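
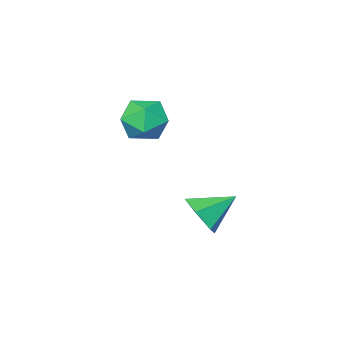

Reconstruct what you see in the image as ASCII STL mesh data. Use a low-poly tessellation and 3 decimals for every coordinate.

solid 
facet normal 0.812 -0.289 -0.507
outer loop
vertex 2.025 -2.049 -1.598
vertex 1.775 -1.719 -2.187
vertex 2.192 -1.36 -1.723
endloop
endfacet
facet normal 0.091 0.156 0.983
outer loop
vertex 2.025 -2.049 -1.598
vertex 2.192 -1.36 -1.723
vertex 0.825 -1.381 -1.593
endloop
endfacet
facet normal 0.812 -0.289 -0.507
outer loop
vertex 2.192 -1.36 -1.723
vertex 1.775 -1.719 -2.187
vertex 1.942 -1.03 -2.312
endloop
endfacet
facet normal 0.032 0.878 0.478
outer loop
vertex 2.192 -1.36 -1.723
vertex 1.942 -1.03 -2.312
vertex 0.825 -1.381 -1.593
endloop
endfacet
facet normal 0.812 -0.289 -0.507
outer loop
vertex 1.942 -1.03 -2.312
vertex 1.775 -1.719 -2.187
vertex 1.525 -1.389 -2.776
endloop
endfacet
facet normal -0.441 0.857 -0.267
outer loop
vertex 1.942 -1.03 -2.312
vertex 1.525 -1.389 -2.776
vertex 0.825 -1.381 -1.593
endloop
endfacet
facet normal 0.812 -0.289 -0.507
outer loop
vertex 1.525 -1.389 -2.776
vertex 1.775 -1.719 -2.187
vertex 1.358 -2.078 -2.65
endloop
endfacet
facet normal -0.855 0.115 -0.506
outer loop
vertex 1.525 -1.389 -2.776
vertex 1.358 -2.078 -2.65
vertex 0.825 -1.381 -1.593
endloop
endfacet
facet normal 0.812 -0.289 -0.507
outer loop
vertex 1.358 -2.078 -2.65
vertex 1.775 -1.719 -2.187
vertex 1.608 -2.408 -2.061
endloop
endfacet
facet normal -0.796 -0.606 -0.002
outer loop
vertex 1.358 -2.078 -2.65
vertex 1.608 -2.408 -2.061
vertex 0.825 -1.381 -1.593
endloop
endfacet
facet normal 0.812 -0.289 -0.507
outer loop
vertex 1.608 -2.408 -2.061
vertex 1.775 -1.719 -2.187
vertex 2.025 -2.049 -1.598
endloop
endfacet
facet normal -0.323 -0.585 0.744
outer loop
vertex 1.608 -2.408 -2.061
vertex 2.025 -2.049 -1.598
vertex 0.825 -1.381 -1.593
endloop
endfacet
facet normal -0.921 -0.276 0.273
outer loop
vertex 1.776 -3.137 0.869
vertex 2.06 -3.803 1.153
vertex 2.008 -3.177 1.611
endloop
endfacet
facet normal -0.853 0.434 0.290
outer loop
vertex 1.776 -3.137 0.869
vertex 2.008 -3.177 1.611
vertex 2.181 -2.551 1.182
endloop
endfacet
facet normal -0.665 0.653 -0.362
outer loop
vertex 1.776 -3.137 0.869
vertex 2.181 -2.551 1.182
vertex 2.34 -2.79 0.459
endloop
endfacet
facet normal -0.617 0.078 -0.783
outer loop
vertex 1.776 -3.137 0.869
vertex 2.34 -2.79 0.459
vertex 2.265 -3.565 0.441
endloop
endfacet
facet normal -0.776 -0.497 -0.389
outer loop
vertex 1.776 -3.137 0.869
vertex 2.265 -3.565 0.441
vertex 2.06 -3.803 1.153
endloop
endfacet
facet normal -0.321 0.594 0.738
outer loop
vertex 2.181 -2.551 1.182
vertex 2.008 -3.177 1.611
vertex 2.715 -2.855 1.659
endloop
endfacet
facet normal -0.432 -0.556 0.710
outer loop
vertex 2.008 -3.177 1.611
vertex 2.06 -3.803 1.153
vertex 2.64 -3.63 1.641
endloop
endfacet
facet normal -0.196 -0.912 -0.361
outer loop
vertex 2.06 -3.803 1.153
vertex 2.265 -3.565 0.441
vertex 2.799 -3.869 0.918
endloop
endfacet
facet normal 0.060 0.017 -0.998
outer loop
vertex 2.265 -3.565 0.441
vertex 2.34 -2.79 0.459
vertex 2.972 -3.243 0.489
endloop
endfacet
facet normal -0.016 0.948 -0.317
outer loop
vertex 2.34 -2.79 0.459
vertex 2.181 -2.551 1.182
vertex 2.92 -2.617 0.947
endloop
endfacet
facet normal 0.617 -0.078 0.783
outer loop
vertex 3.204 -3.283 1.231
vertex 2.715 -2.855 1.659
vertex 2.64 -3.63 1.641
endloop
endfacet
facet normal 0.665 -0.653 0.362
outer loop
vertex 3.204 -3.283 1.231
vertex 2.64 -3.63 1.641
vertex 2.799 -3.869 0.918
endloop
endfacet
facet normal 0.853 -0.434 -0.290
outer loop
vertex 3.204 -3.283 1.231
vertex 2.799 -3.869 0.918
vertex 2.972 -3.243 0.489
endloop
endfacet
facet normal 0.921 0.276 -0.273
outer loop
vertex 3.204 -3.283 1.231
vertex 2.972 -3.243 0.489
vertex 2.92 -2.617 0.947
endloop
endfacet
facet normal 0.776 0.497 0.389
outer loop
vertex 3.204 -3.283 1.231
vertex 2.92 -2.617 0.947
vertex 2.715 -2.855 1.659
endloop
endfacet
facet normal -0.060 -0.017 0.998
outer loop
vertex 2.64 -3.63 1.641
vertex 2.715 -2.855 1.659
vertex 2.008 -3.177 1.611
endloop
endfacet
facet normal 0.016 -0.948 0.317
outer loop
vertex 2.799 -3.869 0.918
vertex 2.64 -3.63 1.641
vertex 2.06 -3.803 1.153
endloop
endfacet
facet normal 0.321 -0.594 -0.738
outer loop
vertex 2.972 -3.243 0.489
vertex 2.799 -3.869 0.918
vertex 2.265 -3.565 0.441
endloop
endfacet
facet normal 0.432 0.556 -0.710
outer loop
vertex 2.92 -2.617 0.947
vertex 2.972 -3.243 0.489
vertex 2.34 -2.79 0.459
endloop
endfacet
facet normal 0.196 0.912 0.361
outer loop
vertex 2.715 -2.855 1.659
vertex 2.92 -2.617 0.947
vertex 2.181 -2.551 1.182
endloop
endfacet

endsolid


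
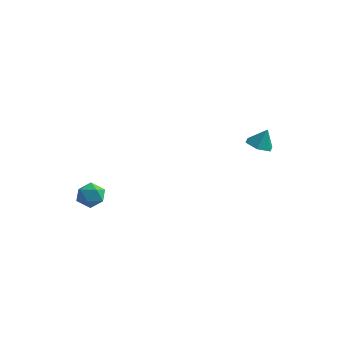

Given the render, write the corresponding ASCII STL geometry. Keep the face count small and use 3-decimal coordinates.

solid 
facet normal 0.340 0.921 -0.189
outer loop
vertex -1.874 -2.942 -0.651
vertex -2.414 -2.642 -0.161
vertex -1.704 -2.848 0.113
endloop
endfacet
facet normal 0.864 0.439 -0.246
outer loop
vertex -1.874 -2.942 -0.651
vertex -1.704 -2.848 0.113
vertex -1.478 -3.503 -0.263
endloop
endfacet
facet normal 0.671 -0.039 -0.741
outer loop
vertex -1.874 -2.942 -0.651
vertex -1.478 -3.503 -0.263
vertex -2.049 -3.702 -0.77
endloop
endfacet
facet normal 0.029 0.148 -0.989
outer loop
vertex -1.874 -2.942 -0.651
vertex -2.049 -3.702 -0.77
vertex -2.627 -3.17 -0.707
endloop
endfacet
facet normal -0.176 0.741 -0.648
outer loop
vertex -1.874 -2.942 -0.651
vertex -2.627 -3.17 -0.707
vertex -2.414 -2.642 -0.161
endloop
endfacet
facet normal 0.920 0.100 0.378
outer loop
vertex -1.478 -3.503 -0.263
vertex -1.704 -2.848 0.113
vertex -1.773 -3.55 0.467
endloop
endfacet
facet normal 0.073 0.879 0.472
outer loop
vertex -1.704 -2.848 0.113
vertex -2.414 -2.642 -0.161
vertex -2.351 -3.018 0.53
endloop
endfacet
facet normal -0.763 0.587 -0.270
outer loop
vertex -2.414 -2.642 -0.161
vertex -2.627 -3.17 -0.707
vertex -2.922 -3.217 0.023
endloop
endfacet
facet normal -0.432 -0.372 -0.822
outer loop
vertex -2.627 -3.17 -0.707
vertex -2.049 -3.702 -0.77
vertex -2.696 -3.872 -0.353
endloop
endfacet
facet normal 0.608 -0.672 -0.421
outer loop
vertex -2.049 -3.702 -0.77
vertex -1.478 -3.503 -0.263
vertex -1.986 -4.078 -0.079
endloop
endfacet
facet normal -0.029 -0.148 0.989
outer loop
vertex -2.526 -3.778 0.411
vertex -1.773 -3.55 0.467
vertex -2.351 -3.018 0.53
endloop
endfacet
facet normal -0.671 0.039 0.741
outer loop
vertex -2.526 -3.778 0.411
vertex -2.351 -3.018 0.53
vertex -2.922 -3.217 0.023
endloop
endfacet
facet normal -0.864 -0.439 0.246
outer loop
vertex -2.526 -3.778 0.411
vertex -2.922 -3.217 0.023
vertex -2.696 -3.872 -0.353
endloop
endfacet
facet normal -0.340 -0.921 0.189
outer loop
vertex -2.526 -3.778 0.411
vertex -2.696 -3.872 -0.353
vertex -1.986 -4.078 -0.079
endloop
endfacet
facet normal 0.176 -0.741 0.648
outer loop
vertex -2.526 -3.778 0.411
vertex -1.986 -4.078 -0.079
vertex -1.773 -3.55 0.467
endloop
endfacet
facet normal 0.432 0.372 0.822
outer loop
vertex -2.351 -3.018 0.53
vertex -1.773 -3.55 0.467
vertex -1.704 -2.848 0.113
endloop
endfacet
facet normal -0.608 0.672 0.421
outer loop
vertex -2.922 -3.217 0.023
vertex -2.351 -3.018 0.53
vertex -2.414 -2.642 -0.161
endloop
endfacet
facet normal -0.920 -0.100 -0.378
outer loop
vertex -2.696 -3.872 -0.353
vertex -2.922 -3.217 0.023
vertex -2.627 -3.17 -0.707
endloop
endfacet
facet normal -0.073 -0.879 -0.472
outer loop
vertex -1.986 -4.078 -0.079
vertex -2.696 -3.872 -0.353
vertex -2.049 -3.702 -0.77
endloop
endfacet
facet normal 0.763 -0.587 0.270
outer loop
vertex -1.773 -3.55 0.467
vertex -1.986 -4.078 -0.079
vertex -1.478 -3.503 -0.263
endloop
endfacet
facet normal -0.306 -0.240 -0.922
outer loop
vertex 4.343 3.029 1.143
vertex 3.642 3.269 1.313
vertex 4.149 3.753 1.019
endloop
endfacet
facet normal 0.944 0.282 0.171
outer loop
vertex 4.343 3.029 1.143
vertex 4.149 3.753 1.019
vertex 3.978 3.531 2.327
endloop
endfacet
facet normal -0.306 -0.239 -0.921
outer loop
vertex 4.149 3.753 1.019
vertex 3.642 3.269 1.313
vertex 3.448 3.993 1.19
endloop
endfacet
facet normal 0.361 0.911 0.202
outer loop
vertex 4.149 3.753 1.019
vertex 3.448 3.993 1.19
vertex 3.978 3.531 2.327
endloop
endfacet
facet normal -0.305 -0.238 -0.922
outer loop
vertex 3.448 3.993 1.19
vertex 3.642 3.269 1.313
vertex 2.941 3.509 1.483
endloop
endfacet
facet normal -0.426 0.751 0.504
outer loop
vertex 3.448 3.993 1.19
vertex 2.941 3.509 1.483
vertex 3.978 3.531 2.327
endloop
endfacet
facet normal -0.305 -0.239 -0.922
outer loop
vertex 2.941 3.509 1.483
vertex 3.642 3.269 1.313
vertex 3.135 2.784 1.607
endloop
endfacet
facet normal -0.630 -0.036 0.775
outer loop
vertex 2.941 3.509 1.483
vertex 3.135 2.784 1.607
vertex 3.978 3.531 2.327
endloop
endfacet
facet normal -0.306 -0.238 -0.922
outer loop
vertex 3.135 2.784 1.607
vertex 3.642 3.269 1.313
vertex 3.836 2.544 1.436
endloop
endfacet
facet normal -0.046 -0.666 0.745
outer loop
vertex 3.135 2.784 1.607
vertex 3.836 2.544 1.436
vertex 3.978 3.531 2.327
endloop
endfacet
facet normal -0.305 -0.238 -0.922
outer loop
vertex 3.836 2.544 1.436
vertex 3.642 3.269 1.313
vertex 4.343 3.029 1.143
endloop
endfacet
facet normal 0.740 -0.506 0.443
outer loop
vertex 3.836 2.544 1.436
vertex 4.343 3.029 1.143
vertex 3.978 3.531 2.327
endloop
endfacet

endsolid


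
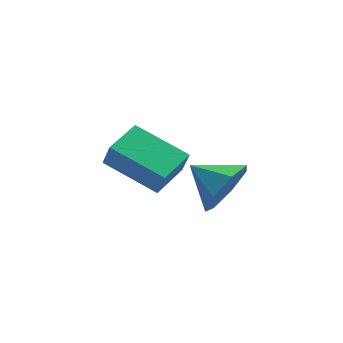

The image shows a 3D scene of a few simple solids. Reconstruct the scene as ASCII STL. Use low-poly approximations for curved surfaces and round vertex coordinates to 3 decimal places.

solid 
facet normal -0.487 0.816 0.311
outer loop
vertex -1.585 -0.3 1.625
vertex -0.444 0.362 1.673
vertex -1.687 -0.068 0.856
endloop
endfacet
facet normal -0.864 -0.502 -0.037
outer loop
vertex -0.796 -1.562 0.287
vertex -1.585 -0.3 1.625
vertex -1.687 -0.068 0.856
endloop
endfacet
facet normal -0.487 0.816 0.311
outer loop
vertex -1.687 -0.068 0.856
vertex -0.444 0.362 1.673
vertex -0.546 0.594 0.904
endloop
endfacet
facet normal -0.126 0.286 -0.950
outer loop
vertex -0.546 0.594 0.904
vertex -0.796 -1.562 0.287
vertex -1.687 -0.068 0.856
endloop
endfacet
facet normal 0.126 -0.286 0.950
outer loop
vertex -1.585 -0.3 1.625
vertex 0.447 -1.132 1.104
vertex -0.444 0.362 1.673
endloop
endfacet
facet normal -0.864 -0.502 -0.037
outer loop
vertex -0.694 -1.794 1.056
vertex -1.585 -0.3 1.625
vertex -0.796 -1.562 0.287
endloop
endfacet
facet normal 0.126 -0.286 0.950
outer loop
vertex -0.694 -1.794 1.056
vertex 0.447 -1.132 1.104
vertex -1.585 -0.3 1.625
endloop
endfacet
facet normal 0.864 0.502 0.037
outer loop
vertex -0.444 0.362 1.673
vertex 0.447 -1.132 1.104
vertex -0.546 0.594 0.904
endloop
endfacet
facet normal -0.126 0.286 -0.950
outer loop
vertex 0.345 -0.9 0.335
vertex -0.796 -1.562 0.287
vertex -0.546 0.594 0.904
endloop
endfacet
facet normal 0.864 0.502 0.037
outer loop
vertex -0.546 0.594 0.904
vertex 0.447 -1.132 1.104
vertex 0.345 -0.9 0.335
endloop
endfacet
facet normal 0.487 -0.816 -0.311
outer loop
vertex 0.345 -0.9 0.335
vertex -0.694 -1.794 1.056
vertex -0.796 -1.562 0.287
endloop
endfacet
facet normal 0.487 -0.816 -0.311
outer loop
vertex 0.447 -1.132 1.104
vertex -0.694 -1.794 1.056
vertex 0.345 -0.9 0.335
endloop
endfacet
facet normal 0.440 -0.826 -0.353
outer loop
vertex 0.886 -3.414 2.141
vertex 0.295 -3.416 1.41
vertex 1.135 -3.0 1.483
endloop
endfacet
facet normal 0.452 0.668 0.591
outer loop
vertex 0.886 -3.414 2.141
vertex 1.135 -3.0 1.483
vertex -0.255 -2.384 1.85
endloop
endfacet
facet normal 0.440 -0.826 -0.353
outer loop
vertex 1.135 -3.0 1.483
vertex 0.295 -3.416 1.41
vertex 0.751 -2.9 0.77
endloop
endfacet
facet normal 0.386 0.919 -0.079
outer loop
vertex 1.135 -3.0 1.483
vertex 0.751 -2.9 0.77
vertex -0.255 -2.384 1.85
endloop
endfacet
facet normal 0.439 -0.826 -0.353
outer loop
vertex 0.751 -2.9 0.77
vertex 0.295 -3.416 1.41
vertex 0.024 -3.188 0.539
endloop
endfacet
facet normal -0.156 0.827 -0.540
outer loop
vertex 0.751 -2.9 0.77
vertex 0.024 -3.188 0.539
vertex -0.255 -2.384 1.85
endloop
endfacet
facet normal 0.440 -0.826 -0.353
outer loop
vertex 0.024 -3.188 0.539
vertex 0.295 -3.416 1.41
vertex -0.499 -3.648 0.963
endloop
endfacet
facet normal -0.767 0.461 -0.446
outer loop
vertex 0.024 -3.188 0.539
vertex -0.499 -3.648 0.963
vertex -0.255 -2.384 1.85
endloop
endfacet
facet normal 0.440 -0.826 -0.352
outer loop
vertex -0.499 -3.648 0.963
vertex 0.295 -3.416 1.41
vertex -0.425 -3.933 1.724
endloop
endfacet
facet normal -0.986 0.097 0.132
outer loop
vertex -0.499 -3.648 0.963
vertex -0.425 -3.933 1.724
vertex -0.255 -2.384 1.85
endloop
endfacet
facet normal 0.439 -0.826 -0.353
outer loop
vertex -0.425 -3.933 1.724
vertex 0.295 -3.416 1.41
vertex 0.192 -3.829 2.248
endloop
endfacet
facet normal -0.648 0.009 0.761
outer loop
vertex -0.425 -3.933 1.724
vertex 0.192 -3.829 2.248
vertex -0.255 -2.384 1.85
endloop
endfacet
facet normal 0.439 -0.826 -0.353
outer loop
vertex 0.192 -3.829 2.248
vertex 0.295 -3.416 1.41
vertex 0.886 -3.414 2.141
endloop
endfacet
facet normal -0.009 0.263 0.965
outer loop
vertex 0.192 -3.829 2.248
vertex 0.886 -3.414 2.141
vertex -0.255 -2.384 1.85
endloop
endfacet

endsolid


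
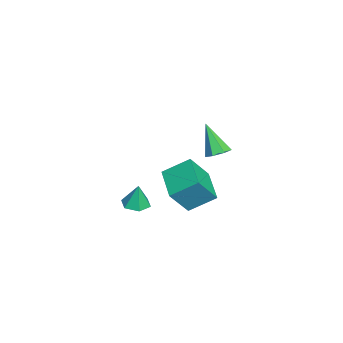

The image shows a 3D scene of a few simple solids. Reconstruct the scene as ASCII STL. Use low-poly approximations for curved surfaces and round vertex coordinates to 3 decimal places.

solid 
facet normal -0.930 -0.259 0.261
outer loop
vertex 3.01 -2.084 1.69
vertex 2.88 -0.738 2.563
vertex 2.386 -1.243 0.3
endloop
endfacet
facet normal 0.081 -0.836 -0.542
outer loop
vertex 4.18 -0.742 -0.203
vertex 3.01 -2.084 1.69
vertex 2.386 -1.243 0.3
endloop
endfacet
facet normal -0.930 -0.260 0.261
outer loop
vertex 2.386 -1.243 0.3
vertex 2.88 -0.738 2.563
vertex 2.255 0.103 1.174
endloop
endfacet
facet normal -0.359 0.483 -0.798
outer loop
vertex 2.255 0.103 1.174
vertex 4.18 -0.742 -0.203
vertex 2.386 -1.243 0.3
endloop
endfacet
facet normal 0.359 -0.483 0.799
outer loop
vertex 3.01 -2.084 1.69
vertex 4.674 -0.237 2.06
vertex 2.88 -0.738 2.563
endloop
endfacet
facet normal 0.081 -0.836 -0.543
outer loop
vertex 4.805 -1.583 1.186
vertex 3.01 -2.084 1.69
vertex 4.18 -0.742 -0.203
endloop
endfacet
facet normal 0.359 -0.483 0.798
outer loop
vertex 4.805 -1.583 1.186
vertex 4.674 -0.237 2.06
vertex 3.01 -2.084 1.69
endloop
endfacet
facet normal -0.081 0.836 0.543
outer loop
vertex 2.88 -0.738 2.563
vertex 4.674 -0.237 2.06
vertex 2.255 0.103 1.174
endloop
endfacet
facet normal -0.359 0.483 -0.798
outer loop
vertex 4.05 0.604 0.67
vertex 4.18 -0.742 -0.203
vertex 2.255 0.103 1.174
endloop
endfacet
facet normal -0.081 0.836 0.542
outer loop
vertex 2.255 0.103 1.174
vertex 4.674 -0.237 2.06
vertex 4.05 0.604 0.67
endloop
endfacet
facet normal 0.930 0.259 -0.261
outer loop
vertex 4.05 0.604 0.67
vertex 4.805 -1.583 1.186
vertex 4.18 -0.742 -0.203
endloop
endfacet
facet normal 0.930 0.260 -0.260
outer loop
vertex 4.674 -0.237 2.06
vertex 4.805 -1.583 1.186
vertex 4.05 0.604 0.67
endloop
endfacet
facet normal 0.369 0.351 -0.861
outer loop
vertex -1.964 0.092 -0.147
vertex -2.614 0.347 -0.322
vertex -2.086 0.677 0.039
endloop
endfacet
facet normal 0.748 -0.054 0.661
outer loop
vertex -1.964 0.092 -0.147
vertex -2.086 0.677 0.039
vertex -3.346 -0.347 1.382
endloop
endfacet
facet normal 0.369 0.351 -0.861
outer loop
vertex -2.086 0.677 0.039
vertex -2.614 0.347 -0.322
vertex -2.606 1.012 -0.047
endloop
endfacet
facet normal 0.278 0.620 0.734
outer loop
vertex -2.086 0.677 0.039
vertex -2.606 1.012 -0.047
vertex -3.346 -0.347 1.382
endloop
endfacet
facet normal 0.369 0.351 -0.860
outer loop
vertex -2.606 1.012 -0.047
vertex -2.614 0.347 -0.322
vertex -3.132 0.847 -0.34
endloop
endfacet
facet normal -0.487 0.745 0.456
outer loop
vertex -2.606 1.012 -0.047
vertex -3.132 0.847 -0.34
vertex -3.346 -0.347 1.382
endloop
endfacet
facet normal 0.369 0.351 -0.861
outer loop
vertex -3.132 0.847 -0.34
vertex -2.614 0.347 -0.322
vertex -3.269 0.305 -0.62
endloop
endfacet
facet normal -0.973 0.227 0.037
outer loop
vertex -3.132 0.847 -0.34
vertex -3.269 0.305 -0.62
vertex -3.346 -0.347 1.382
endloop
endfacet
facet normal 0.369 0.350 -0.861
outer loop
vertex -3.269 0.305 -0.62
vertex -2.614 0.347 -0.322
vertex -2.913 -0.205 -0.675
endloop
endfacet
facet normal -0.812 -0.545 -0.209
outer loop
vertex -3.269 0.305 -0.62
vertex -2.913 -0.205 -0.675
vertex -3.346 -0.347 1.382
endloop
endfacet
facet normal 0.370 0.350 -0.861
outer loop
vertex -2.913 -0.205 -0.675
vertex -2.614 0.347 -0.322
vertex -2.332 -0.3 -0.464
endloop
endfacet
facet normal -0.127 -0.987 -0.095
outer loop
vertex -2.913 -0.205 -0.675
vertex -2.332 -0.3 -0.464
vertex -3.346 -0.347 1.382
endloop
endfacet
facet normal 0.369 0.350 -0.861
outer loop
vertex -2.332 -0.3 -0.464
vertex -2.614 0.347 -0.322
vertex -1.964 0.092 -0.147
endloop
endfacet
facet normal 0.568 -0.769 0.292
outer loop
vertex -2.332 -0.3 -0.464
vertex -1.964 0.092 -0.147
vertex -3.346 -0.347 1.382
endloop
endfacet
facet normal -0.086 -0.105 -0.991
outer loop
vertex 2.646 -3.907 -1.173
vertex 2.093 -3.4 -1.179
vertex 2.805 -3.18 -1.264
endloop
endfacet
facet normal 0.912 -0.152 0.380
outer loop
vertex 2.646 -3.907 -1.173
vertex 2.805 -3.18 -1.264
vertex 2.207 -3.26 0.139
endloop
endfacet
facet normal -0.086 -0.105 -0.991
outer loop
vertex 2.805 -3.18 -1.264
vertex 2.093 -3.4 -1.179
vertex 2.252 -2.673 -1.27
endloop
endfacet
facet normal 0.640 0.702 0.313
outer loop
vertex 2.805 -3.18 -1.264
vertex 2.252 -2.673 -1.27
vertex 2.207 -3.26 0.139
endloop
endfacet
facet normal -0.086 -0.105 -0.991
outer loop
vertex 2.252 -2.673 -1.27
vertex 2.093 -3.4 -1.179
vertex 1.54 -2.893 -1.185
endloop
endfacet
facet normal -0.234 0.900 0.367
outer loop
vertex 2.252 -2.673 -1.27
vertex 1.54 -2.893 -1.185
vertex 2.207 -3.26 0.139
endloop
endfacet
facet normal -0.086 -0.105 -0.991
outer loop
vertex 1.54 -2.893 -1.185
vertex 2.093 -3.4 -1.179
vertex 1.381 -3.62 -1.094
endloop
endfacet
facet normal -0.837 0.244 0.489
outer loop
vertex 1.54 -2.893 -1.185
vertex 1.381 -3.62 -1.094
vertex 2.207 -3.26 0.139
endloop
endfacet
facet normal -0.086 -0.105 -0.991
outer loop
vertex 1.381 -3.62 -1.094
vertex 2.093 -3.4 -1.179
vertex 1.934 -4.127 -1.088
endloop
endfacet
facet normal -0.565 -0.609 0.556
outer loop
vertex 1.381 -3.62 -1.094
vertex 1.934 -4.127 -1.088
vertex 2.207 -3.26 0.139
endloop
endfacet
facet normal -0.086 -0.105 -0.991
outer loop
vertex 1.934 -4.127 -1.088
vertex 2.093 -3.4 -1.179
vertex 2.646 -3.907 -1.173
endloop
endfacet
facet normal 0.309 -0.808 0.502
outer loop
vertex 1.934 -4.127 -1.088
vertex 2.646 -3.907 -1.173
vertex 2.207 -3.26 0.139
endloop
endfacet

endsolid


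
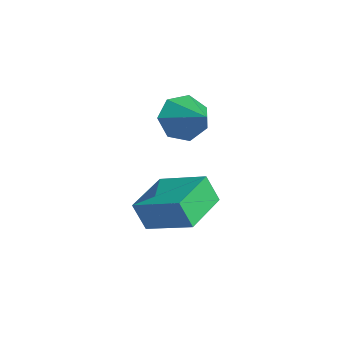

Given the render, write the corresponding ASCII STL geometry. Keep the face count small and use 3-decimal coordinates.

solid 
facet normal -0.851 -0.250 -0.462
outer loop
vertex 2.774 1.143 1.78
vertex 2.279 1.842 2.314
vertex 2.736 1.941 1.419
endloop
endfacet
facet normal 0.866 -0.171 -0.469
outer loop
vertex 2.774 1.143 1.78
vertex 2.736 1.941 1.419
vertex 3.701 2.258 3.086
endloop
endfacet
facet normal -0.851 -0.249 -0.462
outer loop
vertex 2.736 1.941 1.419
vertex 2.279 1.842 2.314
vertex 2.354 2.664 1.733
endloop
endfacet
facet normal 0.664 0.564 -0.491
outer loop
vertex 2.736 1.941 1.419
vertex 2.354 2.664 1.733
vertex 3.701 2.258 3.086
endloop
endfacet
facet normal -0.851 -0.249 -0.462
outer loop
vertex 2.354 2.664 1.733
vertex 2.279 1.842 2.314
vertex 1.916 2.769 2.484
endloop
endfacet
facet normal 0.268 0.963 0.022
outer loop
vertex 2.354 2.664 1.733
vertex 1.916 2.769 2.484
vertex 3.701 2.258 3.086
endloop
endfacet
facet normal -0.851 -0.249 -0.462
outer loop
vertex 1.916 2.769 2.484
vertex 2.279 1.842 2.314
vertex 1.751 2.175 3.108
endloop
endfacet
facet normal -0.023 0.727 0.686
outer loop
vertex 1.916 2.769 2.484
vertex 1.751 2.175 3.108
vertex 3.701 2.258 3.086
endloop
endfacet
facet normal -0.851 -0.249 -0.462
outer loop
vertex 1.751 2.175 3.108
vertex 2.279 1.842 2.314
vertex 1.984 1.331 3.134
endloop
endfacet
facet normal 0.010 0.034 0.999
outer loop
vertex 1.751 2.175 3.108
vertex 1.984 1.331 3.134
vertex 3.701 2.258 3.086
endloop
endfacet
facet normal -0.851 -0.249 -0.462
outer loop
vertex 1.984 1.331 3.134
vertex 2.279 1.842 2.314
vertex 2.439 0.871 2.543
endloop
endfacet
facet normal 0.342 -0.596 0.727
outer loop
vertex 1.984 1.331 3.134
vertex 2.439 0.871 2.543
vertex 3.701 2.258 3.086
endloop
endfacet
facet normal -0.851 -0.249 -0.462
outer loop
vertex 2.439 0.871 2.543
vertex 2.279 1.842 2.314
vertex 2.774 1.143 1.78
endloop
endfacet
facet normal 0.723 -0.687 0.073
outer loop
vertex 2.439 0.871 2.543
vertex 2.774 1.143 1.78
vertex 3.701 2.258 3.086
endloop
endfacet
facet normal -0.669 -0.645 -0.369
outer loop
vertex 2.785 -0.122 -1.464
vertex 1.348 1.234 -1.228
vertex 3.0 0.303 -2.598
endloop
endfacet
facet normal 0.722 -0.681 -0.118
outer loop
vertex 4.352 1.606 -1.852
vertex 2.785 -0.122 -1.464
vertex 3.0 0.303 -2.598
endloop
endfacet
facet normal -0.669 -0.645 -0.369
outer loop
vertex 3.0 0.303 -2.598
vertex 1.348 1.234 -1.228
vertex 1.563 1.659 -2.362
endloop
endfacet
facet normal 0.175 0.346 -0.922
outer loop
vertex 1.563 1.659 -2.362
vertex 4.352 1.606 -1.852
vertex 3.0 0.303 -2.598
endloop
endfacet
facet normal -0.175 -0.346 0.922
outer loop
vertex 2.785 -0.122 -1.464
vertex 2.7 2.537 -0.482
vertex 1.348 1.234 -1.228
endloop
endfacet
facet normal 0.722 -0.681 -0.118
outer loop
vertex 4.137 1.181 -0.718
vertex 2.785 -0.122 -1.464
vertex 4.352 1.606 -1.852
endloop
endfacet
facet normal -0.175 -0.346 0.922
outer loop
vertex 4.137 1.181 -0.718
vertex 2.7 2.537 -0.482
vertex 2.785 -0.122 -1.464
endloop
endfacet
facet normal -0.722 0.681 0.118
outer loop
vertex 1.348 1.234 -1.228
vertex 2.7 2.537 -0.482
vertex 1.563 1.659 -2.362
endloop
endfacet
facet normal 0.175 0.346 -0.922
outer loop
vertex 2.915 2.962 -1.616
vertex 4.352 1.606 -1.852
vertex 1.563 1.659 -2.362
endloop
endfacet
facet normal -0.722 0.681 0.118
outer loop
vertex 1.563 1.659 -2.362
vertex 2.7 2.537 -0.482
vertex 2.915 2.962 -1.616
endloop
endfacet
facet normal 0.669 0.645 0.369
outer loop
vertex 2.915 2.962 -1.616
vertex 4.137 1.181 -0.718
vertex 4.352 1.606 -1.852
endloop
endfacet
facet normal 0.669 0.645 0.369
outer loop
vertex 2.7 2.537 -0.482
vertex 4.137 1.181 -0.718
vertex 2.915 2.962 -1.616
endloop
endfacet

endsolid


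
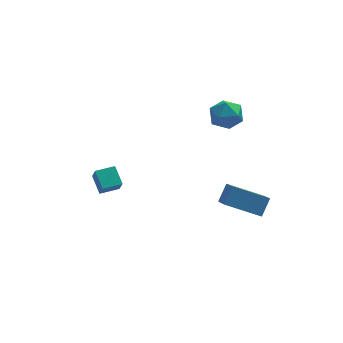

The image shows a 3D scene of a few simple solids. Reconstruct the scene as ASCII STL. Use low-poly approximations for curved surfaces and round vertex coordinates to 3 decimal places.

solid 
facet normal -0.980 -0.200 -0.021
outer loop
vertex -4.21 -0.287 2.429
vertex -4.39 0.541 2.942
vertex -4.282 0.138 1.719
endloop
endfacet
facet normal 0.181 -0.836 -0.519
outer loop
vertex -3.39 0.319 1.738
vertex -4.21 -0.287 2.429
vertex -4.282 0.138 1.719
endloop
endfacet
facet normal -0.980 -0.199 -0.021
outer loop
vertex -4.282 0.138 1.719
vertex -4.39 0.541 2.942
vertex -4.461 0.965 2.232
endloop
endfacet
facet normal -0.086 0.512 -0.855
outer loop
vertex -4.461 0.965 2.232
vertex -3.39 0.319 1.738
vertex -4.282 0.138 1.719
endloop
endfacet
facet normal 0.086 -0.511 0.855
outer loop
vertex -4.21 -0.287 2.429
vertex -3.498 0.722 2.961
vertex -4.39 0.541 2.942
endloop
endfacet
facet normal 0.182 -0.836 -0.518
outer loop
vertex -3.319 -0.105 2.448
vertex -4.21 -0.287 2.429
vertex -3.39 0.319 1.738
endloop
endfacet
facet normal 0.086 -0.512 0.855
outer loop
vertex -3.319 -0.105 2.448
vertex -3.498 0.722 2.961
vertex -4.21 -0.287 2.429
endloop
endfacet
facet normal -0.181 0.836 0.518
outer loop
vertex -4.39 0.541 2.942
vertex -3.498 0.722 2.961
vertex -4.461 0.965 2.232
endloop
endfacet
facet normal -0.086 0.511 -0.855
outer loop
vertex -3.57 1.147 2.251
vertex -3.39 0.319 1.738
vertex -4.461 0.965 2.232
endloop
endfacet
facet normal -0.182 0.836 0.519
outer loop
vertex -4.461 0.965 2.232
vertex -3.498 0.722 2.961
vertex -3.57 1.147 2.251
endloop
endfacet
facet normal 0.980 0.200 0.021
outer loop
vertex -3.57 1.147 2.251
vertex -3.319 -0.105 2.448
vertex -3.39 0.319 1.738
endloop
endfacet
facet normal 0.980 0.200 0.020
outer loop
vertex -3.498 0.722 2.961
vertex -3.319 -0.105 2.448
vertex -3.57 1.147 2.251
endloop
endfacet
facet normal 0.040 0.984 -0.174
outer loop
vertex 2.302 3.402 3.513
vertex 1.44 3.433 3.49
vertex 1.856 3.548 4.237
endloop
endfacet
facet normal 0.600 0.771 0.214
outer loop
vertex 2.302 3.402 3.513
vertex 1.856 3.548 4.237
vertex 2.535 3.017 4.248
endloop
endfacet
facet normal 0.949 0.272 -0.158
outer loop
vertex 2.302 3.402 3.513
vertex 2.535 3.017 4.248
vertex 2.539 2.573 3.509
endloop
endfacet
facet normal 0.605 0.177 -0.776
outer loop
vertex 2.302 3.402 3.513
vertex 2.539 2.573 3.509
vertex 1.862 2.83 3.04
endloop
endfacet
facet normal 0.043 0.617 -0.786
outer loop
vertex 2.302 3.402 3.513
vertex 1.862 2.83 3.04
vertex 1.44 3.433 3.49
endloop
endfacet
facet normal 0.353 0.468 0.810
outer loop
vertex 2.535 3.017 4.248
vertex 1.856 3.548 4.237
vertex 1.818 2.81 4.68
endloop
endfacet
facet normal -0.553 0.813 0.183
outer loop
vertex 1.856 3.548 4.237
vertex 1.44 3.433 3.49
vertex 1.141 3.067 4.211
endloop
endfacet
facet normal -0.549 0.218 -0.807
outer loop
vertex 1.44 3.433 3.49
vertex 1.862 2.83 3.04
vertex 1.145 2.623 3.472
endloop
endfacet
facet normal 0.361 -0.494 -0.791
outer loop
vertex 1.862 2.83 3.04
vertex 2.539 2.573 3.509
vertex 1.824 2.092 3.483
endloop
endfacet
facet normal 0.917 -0.339 0.209
outer loop
vertex 2.539 2.573 3.509
vertex 2.535 3.017 4.248
vertex 2.24 2.207 4.23
endloop
endfacet
facet normal -0.605 -0.177 0.776
outer loop
vertex 1.378 2.238 4.207
vertex 1.818 2.81 4.68
vertex 1.141 3.067 4.211
endloop
endfacet
facet normal -0.949 -0.272 0.158
outer loop
vertex 1.378 2.238 4.207
vertex 1.141 3.067 4.211
vertex 1.145 2.623 3.472
endloop
endfacet
facet normal -0.600 -0.771 -0.214
outer loop
vertex 1.378 2.238 4.207
vertex 1.145 2.623 3.472
vertex 1.824 2.092 3.483
endloop
endfacet
facet normal -0.040 -0.984 0.174
outer loop
vertex 1.378 2.238 4.207
vertex 1.824 2.092 3.483
vertex 2.24 2.207 4.23
endloop
endfacet
facet normal -0.043 -0.617 0.786
outer loop
vertex 1.378 2.238 4.207
vertex 2.24 2.207 4.23
vertex 1.818 2.81 4.68
endloop
endfacet
facet normal -0.361 0.494 0.791
outer loop
vertex 1.141 3.067 4.211
vertex 1.818 2.81 4.68
vertex 1.856 3.548 4.237
endloop
endfacet
facet normal -0.917 0.339 -0.209
outer loop
vertex 1.145 2.623 3.472
vertex 1.141 3.067 4.211
vertex 1.44 3.433 3.49
endloop
endfacet
facet normal -0.353 -0.468 -0.810
outer loop
vertex 1.824 2.092 3.483
vertex 1.145 2.623 3.472
vertex 1.862 2.83 3.04
endloop
endfacet
facet normal 0.553 -0.813 -0.183
outer loop
vertex 2.24 2.207 4.23
vertex 1.824 2.092 3.483
vertex 2.539 2.573 3.509
endloop
endfacet
facet normal 0.549 -0.218 0.807
outer loop
vertex 1.818 2.81 4.68
vertex 2.24 2.207 4.23
vertex 2.535 3.017 4.248
endloop
endfacet
facet normal -0.472 -0.525 -0.708
outer loop
vertex 2.337 -2.121 1.027
vertex 0.795 -1.647 1.704
vertex 2.322 -1.048 0.242
endloop
endfacet
facet normal 0.881 -0.271 -0.387
outer loop
vertex 2.785 -0.533 0.936
vertex 2.337 -2.121 1.027
vertex 2.322 -1.048 0.242
endloop
endfacet
facet normal -0.473 -0.524 -0.708
outer loop
vertex 2.322 -1.048 0.242
vertex 0.795 -1.647 1.704
vertex 0.78 -0.573 0.919
endloop
endfacet
facet normal -0.011 0.807 -0.591
outer loop
vertex 0.78 -0.573 0.919
vertex 2.785 -0.533 0.936
vertex 2.322 -1.048 0.242
endloop
endfacet
facet normal 0.011 -0.807 0.591
outer loop
vertex 2.337 -2.121 1.027
vertex 1.258 -1.132 2.398
vertex 0.795 -1.647 1.704
endloop
endfacet
facet normal 0.881 -0.271 -0.387
outer loop
vertex 2.8 -1.607 1.721
vertex 2.337 -2.121 1.027
vertex 2.785 -0.533 0.936
endloop
endfacet
facet normal 0.011 -0.807 0.591
outer loop
vertex 2.8 -1.607 1.721
vertex 1.258 -1.132 2.398
vertex 2.337 -2.121 1.027
endloop
endfacet
facet normal -0.881 0.271 0.387
outer loop
vertex 0.795 -1.647 1.704
vertex 1.258 -1.132 2.398
vertex 0.78 -0.573 0.919
endloop
endfacet
facet normal -0.011 0.807 -0.590
outer loop
vertex 1.243 -0.059 1.613
vertex 2.785 -0.533 0.936
vertex 0.78 -0.573 0.919
endloop
endfacet
facet normal -0.881 0.271 0.387
outer loop
vertex 0.78 -0.573 0.919
vertex 1.258 -1.132 2.398
vertex 1.243 -0.059 1.613
endloop
endfacet
facet normal 0.472 0.524 0.708
outer loop
vertex 1.243 -0.059 1.613
vertex 2.8 -1.607 1.721
vertex 2.785 -0.533 0.936
endloop
endfacet
facet normal 0.473 0.525 0.708
outer loop
vertex 1.258 -1.132 2.398
vertex 2.8 -1.607 1.721
vertex 1.243 -0.059 1.613
endloop
endfacet

endsolid


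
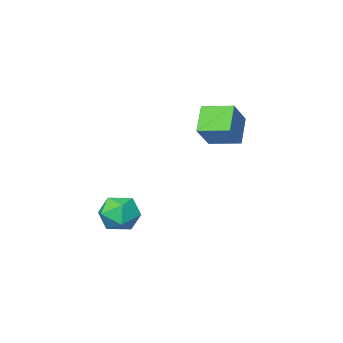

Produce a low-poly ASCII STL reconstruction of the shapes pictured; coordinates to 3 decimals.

solid 
facet normal -0.915 0.307 0.264
outer loop
vertex 3.153 1.697 -2.042
vertex 2.798 0.877 -2.32
vertex 3.089 0.986 -1.437
endloop
endfacet
facet normal -0.415 0.611 0.674
outer loop
vertex 3.153 1.697 -2.042
vertex 3.089 0.986 -1.437
vertex 3.856 1.522 -1.45
endloop
endfacet
facet normal 0.031 0.968 0.249
outer loop
vertex 3.153 1.697 -2.042
vertex 3.856 1.522 -1.45
vertex 4.038 1.745 -2.34
endloop
endfacet
facet normal -0.191 0.885 -0.424
outer loop
vertex 3.153 1.697 -2.042
vertex 4.038 1.745 -2.34
vertex 3.384 1.346 -2.878
endloop
endfacet
facet normal -0.776 0.476 -0.414
outer loop
vertex 3.153 1.697 -2.042
vertex 3.384 1.346 -2.878
vertex 2.798 0.877 -2.32
endloop
endfacet
facet normal -0.046 0.090 0.995
outer loop
vertex 3.856 1.522 -1.45
vertex 3.089 0.986 -1.437
vertex 3.936 0.594 -1.362
endloop
endfacet
facet normal -0.854 -0.402 0.331
outer loop
vertex 3.089 0.986 -1.437
vertex 2.798 0.877 -2.32
vertex 3.282 0.195 -1.9
endloop
endfacet
facet normal -0.629 -0.127 -0.767
outer loop
vertex 2.798 0.877 -2.32
vertex 3.384 1.346 -2.878
vertex 3.464 0.418 -2.79
endloop
endfacet
facet normal 0.317 0.536 -0.783
outer loop
vertex 3.384 1.346 -2.878
vertex 4.038 1.745 -2.34
vertex 4.231 0.954 -2.803
endloop
endfacet
facet normal 0.677 0.669 0.306
outer loop
vertex 4.038 1.745 -2.34
vertex 3.856 1.522 -1.45
vertex 4.522 1.063 -1.92
endloop
endfacet
facet normal 0.191 -0.885 0.424
outer loop
vertex 4.167 0.243 -2.198
vertex 3.936 0.594 -1.362
vertex 3.282 0.195 -1.9
endloop
endfacet
facet normal -0.031 -0.968 -0.249
outer loop
vertex 4.167 0.243 -2.198
vertex 3.282 0.195 -1.9
vertex 3.464 0.418 -2.79
endloop
endfacet
facet normal 0.415 -0.611 -0.674
outer loop
vertex 4.167 0.243 -2.198
vertex 3.464 0.418 -2.79
vertex 4.231 0.954 -2.803
endloop
endfacet
facet normal 0.915 -0.307 -0.264
outer loop
vertex 4.167 0.243 -2.198
vertex 4.231 0.954 -2.803
vertex 4.522 1.063 -1.92
endloop
endfacet
facet normal 0.776 -0.476 0.414
outer loop
vertex 4.167 0.243 -2.198
vertex 4.522 1.063 -1.92
vertex 3.936 0.594 -1.362
endloop
endfacet
facet normal -0.317 -0.536 0.783
outer loop
vertex 3.282 0.195 -1.9
vertex 3.936 0.594 -1.362
vertex 3.089 0.986 -1.437
endloop
endfacet
facet normal -0.677 -0.669 -0.306
outer loop
vertex 3.464 0.418 -2.79
vertex 3.282 0.195 -1.9
vertex 2.798 0.877 -2.32
endloop
endfacet
facet normal 0.046 -0.090 -0.995
outer loop
vertex 4.231 0.954 -2.803
vertex 3.464 0.418 -2.79
vertex 3.384 1.346 -2.878
endloop
endfacet
facet normal 0.854 0.402 -0.331
outer loop
vertex 4.522 1.063 -1.92
vertex 4.231 0.954 -2.803
vertex 4.038 1.745 -2.34
endloop
endfacet
facet normal 0.629 0.127 0.767
outer loop
vertex 3.936 0.594 -1.362
vertex 4.522 1.063 -1.92
vertex 3.856 1.522 -1.45
endloop
endfacet
facet normal -0.608 0.783 0.132
outer loop
vertex -0.004 3.187 3.406
vertex 0.64 3.847 2.462
vertex -0.911 2.65 2.411
endloop
endfacet
facet normal -0.488 -0.501 0.715
outer loop
vertex -0.12 1.633 2.238
vertex -0.004 3.187 3.406
vertex -0.911 2.65 2.411
endloop
endfacet
facet normal -0.608 0.783 0.132
outer loop
vertex -0.911 2.65 2.411
vertex 0.64 3.847 2.462
vertex -0.267 3.31 1.467
endloop
endfacet
facet normal -0.626 -0.370 -0.686
outer loop
vertex -0.267 3.31 1.467
vertex -0.12 1.633 2.238
vertex -0.911 2.65 2.411
endloop
endfacet
facet normal 0.626 0.370 0.686
outer loop
vertex -0.004 3.187 3.406
vertex 1.431 2.83 2.289
vertex 0.64 3.847 2.462
endloop
endfacet
facet normal -0.488 -0.501 0.715
outer loop
vertex 0.787 2.17 3.233
vertex -0.004 3.187 3.406
vertex -0.12 1.633 2.238
endloop
endfacet
facet normal 0.626 0.370 0.686
outer loop
vertex 0.787 2.17 3.233
vertex 1.431 2.83 2.289
vertex -0.004 3.187 3.406
endloop
endfacet
facet normal 0.488 0.501 -0.715
outer loop
vertex 0.64 3.847 2.462
vertex 1.431 2.83 2.289
vertex -0.267 3.31 1.467
endloop
endfacet
facet normal -0.626 -0.370 -0.686
outer loop
vertex 0.524 2.293 1.294
vertex -0.12 1.633 2.238
vertex -0.267 3.31 1.467
endloop
endfacet
facet normal 0.488 0.501 -0.715
outer loop
vertex -0.267 3.31 1.467
vertex 1.431 2.83 2.289
vertex 0.524 2.293 1.294
endloop
endfacet
facet normal 0.608 -0.783 -0.132
outer loop
vertex 0.524 2.293 1.294
vertex 0.787 2.17 3.233
vertex -0.12 1.633 2.238
endloop
endfacet
facet normal 0.608 -0.783 -0.132
outer loop
vertex 1.431 2.83 2.289
vertex 0.787 2.17 3.233
vertex 0.524 2.293 1.294
endloop
endfacet

endsolid


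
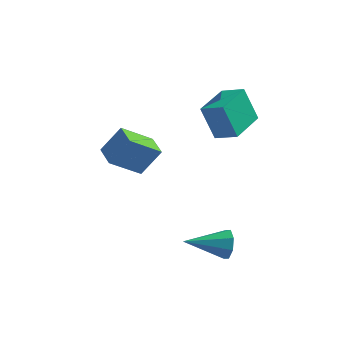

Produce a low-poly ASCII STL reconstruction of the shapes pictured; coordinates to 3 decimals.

solid 
facet normal -0.874 0.252 -0.416
outer loop
vertex 2.1 1.676 3.183
vertex 2.711 3.726 3.139
vertex 2.875 1.406 1.392
endloop
endfacet
facet normal -0.286 -0.958 0.021
outer loop
vertex 4.029 1.074 1.941
vertex 2.1 1.676 3.183
vertex 2.875 1.406 1.392
endloop
endfacet
facet normal -0.874 0.252 -0.416
outer loop
vertex 2.875 1.406 1.392
vertex 2.711 3.726 3.139
vertex 3.486 3.456 1.348
endloop
endfacet
facet normal 0.393 -0.137 -0.909
outer loop
vertex 3.486 3.456 1.348
vertex 4.029 1.074 1.941
vertex 2.875 1.406 1.392
endloop
endfacet
facet normal -0.393 0.137 0.909
outer loop
vertex 2.1 1.676 3.183
vertex 3.865 3.394 3.688
vertex 2.711 3.726 3.139
endloop
endfacet
facet normal -0.286 -0.958 0.021
outer loop
vertex 3.254 1.344 3.732
vertex 2.1 1.676 3.183
vertex 4.029 1.074 1.941
endloop
endfacet
facet normal -0.393 0.137 0.909
outer loop
vertex 3.254 1.344 3.732
vertex 3.865 3.394 3.688
vertex 2.1 1.676 3.183
endloop
endfacet
facet normal 0.286 0.958 -0.021
outer loop
vertex 2.711 3.726 3.139
vertex 3.865 3.394 3.688
vertex 3.486 3.456 1.348
endloop
endfacet
facet normal 0.393 -0.137 -0.909
outer loop
vertex 4.64 3.124 1.897
vertex 4.029 1.074 1.941
vertex 3.486 3.456 1.348
endloop
endfacet
facet normal 0.286 0.958 -0.021
outer loop
vertex 3.486 3.456 1.348
vertex 3.865 3.394 3.688
vertex 4.64 3.124 1.897
endloop
endfacet
facet normal 0.874 -0.252 0.416
outer loop
vertex 4.64 3.124 1.897
vertex 3.254 1.344 3.732
vertex 4.029 1.074 1.941
endloop
endfacet
facet normal 0.874 -0.252 0.416
outer loop
vertex 3.865 3.394 3.688
vertex 3.254 1.344 3.732
vertex 4.64 3.124 1.897
endloop
endfacet
facet normal 0.876 0.402 -0.268
outer loop
vertex 4.583 -2.269 -2.733
vertex 4.233 -2.008 -3.485
vertex 4.316 -1.66 -2.692
endloop
endfacet
facet normal -0.047 -0.088 0.995
outer loop
vertex 4.583 -2.269 -2.733
vertex 4.316 -1.66 -2.692
vertex 2.307 -2.892 -2.895
endloop
endfacet
facet normal 0.876 0.401 -0.268
outer loop
vertex 4.316 -1.66 -2.692
vertex 4.233 -2.008 -3.485
vertex 4.001 -1.255 -3.116
endloop
endfacet
facet normal -0.388 0.505 0.771
outer loop
vertex 4.316 -1.66 -2.692
vertex 4.001 -1.255 -3.116
vertex 2.307 -2.892 -2.895
endloop
endfacet
facet normal 0.876 0.401 -0.269
outer loop
vertex 4.001 -1.255 -3.116
vertex 4.233 -2.008 -3.485
vertex 3.821 -1.291 -3.756
endloop
endfacet
facet normal -0.677 0.721 0.150
outer loop
vertex 4.001 -1.255 -3.116
vertex 3.821 -1.291 -3.756
vertex 2.307 -2.892 -2.895
endloop
endfacet
facet normal 0.876 0.402 -0.268
outer loop
vertex 3.821 -1.291 -3.756
vertex 4.233 -2.008 -3.485
vertex 3.883 -1.747 -4.238
endloop
endfacet
facet normal -0.746 0.433 -0.506
outer loop
vertex 3.821 -1.291 -3.756
vertex 3.883 -1.747 -4.238
vertex 2.307 -2.892 -2.895
endloop
endfacet
facet normal 0.876 0.402 -0.268
outer loop
vertex 3.883 -1.747 -4.238
vertex 4.233 -2.008 -3.485
vertex 4.15 -2.356 -4.278
endloop
endfacet
facet normal -0.554 -0.189 -0.811
outer loop
vertex 3.883 -1.747 -4.238
vertex 4.15 -2.356 -4.278
vertex 2.307 -2.892 -2.895
endloop
endfacet
facet normal 0.875 0.402 -0.268
outer loop
vertex 4.15 -2.356 -4.278
vertex 4.233 -2.008 -3.485
vertex 4.466 -2.761 -3.854
endloop
endfacet
facet normal -0.213 -0.781 -0.587
outer loop
vertex 4.15 -2.356 -4.278
vertex 4.466 -2.761 -3.854
vertex 2.307 -2.892 -2.895
endloop
endfacet
facet normal 0.876 0.402 -0.268
outer loop
vertex 4.466 -2.761 -3.854
vertex 4.233 -2.008 -3.485
vertex 4.645 -2.725 -3.214
endloop
endfacet
facet normal 0.076 -0.997 0.035
outer loop
vertex 4.466 -2.761 -3.854
vertex 4.645 -2.725 -3.214
vertex 2.307 -2.892 -2.895
endloop
endfacet
facet normal 0.876 0.402 -0.268
outer loop
vertex 4.645 -2.725 -3.214
vertex 4.233 -2.008 -3.485
vertex 4.583 -2.269 -2.733
endloop
endfacet
facet normal 0.145 -0.709 0.691
outer loop
vertex 4.645 -2.725 -3.214
vertex 4.583 -2.269 -2.733
vertex 2.307 -2.892 -2.895
endloop
endfacet
facet normal -0.520 -0.329 -0.788
outer loop
vertex -1.525 -1.675 1.15
vertex -2.229 -0.594 1.163
vertex -0.204 -0.799 -0.087
endloop
endfacet
facet normal 0.546 -0.838 -0.010
outer loop
vertex 0.669 -0.246 1.237
vertex -1.525 -1.675 1.15
vertex -0.204 -0.799 -0.087
endloop
endfacet
facet normal -0.520 -0.329 -0.788
outer loop
vertex -0.204 -0.799 -0.087
vertex -2.229 -0.594 1.163
vertex -0.908 0.281 -0.074
endloop
endfacet
facet normal 0.657 0.436 -0.615
outer loop
vertex -0.908 0.281 -0.074
vertex 0.669 -0.246 1.237
vertex -0.204 -0.799 -0.087
endloop
endfacet
facet normal -0.657 -0.435 0.615
outer loop
vertex -1.525 -1.675 1.15
vertex -1.356 -0.041 2.487
vertex -2.229 -0.594 1.163
endloop
endfacet
facet normal 0.546 -0.838 -0.009
outer loop
vertex -0.652 -1.121 2.474
vertex -1.525 -1.675 1.15
vertex 0.669 -0.246 1.237
endloop
endfacet
facet normal -0.657 -0.436 0.615
outer loop
vertex -0.652 -1.121 2.474
vertex -1.356 -0.041 2.487
vertex -1.525 -1.675 1.15
endloop
endfacet
facet normal -0.546 0.838 0.010
outer loop
vertex -2.229 -0.594 1.163
vertex -1.356 -0.041 2.487
vertex -0.908 0.281 -0.074
endloop
endfacet
facet normal 0.657 0.435 -0.615
outer loop
vertex -0.035 0.835 1.25
vertex 0.669 -0.246 1.237
vertex -0.908 0.281 -0.074
endloop
endfacet
facet normal -0.546 0.838 0.010
outer loop
vertex -0.908 0.281 -0.074
vertex -1.356 -0.041 2.487
vertex -0.035 0.835 1.25
endloop
endfacet
facet normal 0.520 0.329 0.788
outer loop
vertex -0.035 0.835 1.25
vertex -0.652 -1.121 2.474
vertex 0.669 -0.246 1.237
endloop
endfacet
facet normal 0.520 0.329 0.788
outer loop
vertex -1.356 -0.041 2.487
vertex -0.652 -1.121 2.474
vertex -0.035 0.835 1.25
endloop
endfacet

endsolid


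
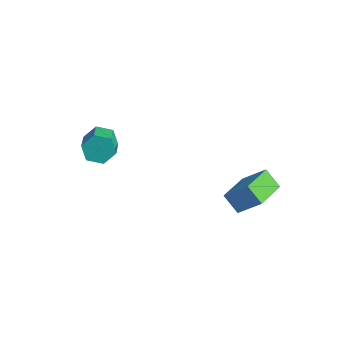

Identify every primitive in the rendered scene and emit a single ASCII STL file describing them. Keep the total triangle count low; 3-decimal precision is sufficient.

solid 
facet normal -0.637 -0.357 -0.683
outer loop
vertex 1.273 1.707 -0.13
vertex 0.671 3.256 -0.377
vertex 1.962 1.859 -0.852
endloop
endfacet
facet normal 0.358 -0.922 0.147
outer loop
vertex 2.829 2.344 0.077
vertex 1.273 1.707 -0.13
vertex 1.962 1.859 -0.852
endloop
endfacet
facet normal -0.637 -0.357 -0.683
outer loop
vertex 1.962 1.859 -0.852
vertex 0.671 3.256 -0.377
vertex 1.36 3.408 -1.099
endloop
endfacet
facet normal 0.682 0.151 -0.715
outer loop
vertex 1.36 3.408 -1.099
vertex 2.829 2.344 0.077
vertex 1.962 1.859 -0.852
endloop
endfacet
facet normal -0.682 -0.151 0.715
outer loop
vertex 1.273 1.707 -0.13
vertex 1.538 3.741 0.552
vertex 0.671 3.256 -0.377
endloop
endfacet
facet normal 0.358 -0.922 0.147
outer loop
vertex 2.14 2.192 0.799
vertex 1.273 1.707 -0.13
vertex 2.829 2.344 0.077
endloop
endfacet
facet normal -0.682 -0.151 0.715
outer loop
vertex 2.14 2.192 0.799
vertex 1.538 3.741 0.552
vertex 1.273 1.707 -0.13
endloop
endfacet
facet normal -0.358 0.922 -0.147
outer loop
vertex 0.671 3.256 -0.377
vertex 1.538 3.741 0.552
vertex 1.36 3.408 -1.099
endloop
endfacet
facet normal 0.682 0.151 -0.715
outer loop
vertex 2.227 3.893 -0.17
vertex 2.829 2.344 0.077
vertex 1.36 3.408 -1.099
endloop
endfacet
facet normal -0.358 0.922 -0.147
outer loop
vertex 1.36 3.408 -1.099
vertex 1.538 3.741 0.552
vertex 2.227 3.893 -0.17
endloop
endfacet
facet normal 0.637 0.357 0.683
outer loop
vertex 2.227 3.893 -0.17
vertex 2.14 2.192 0.799
vertex 2.829 2.344 0.077
endloop
endfacet
facet normal 0.637 0.357 0.683
outer loop
vertex 1.538 3.741 0.552
vertex 2.14 2.192 0.799
vertex 2.227 3.893 -0.17
endloop
endfacet
facet normal -0.677 0.568 -0.469
outer loop
vertex -2.563 -1.25 1.6
vertex -2.932 -1.191 2.204
vertex -2.427 -0.717 2.049
endloop
endfacet
facet normal 0.712 0.337 -0.616
outer loop
vertex -2.563 -1.25 1.6
vertex -2.427 -0.717 2.049
vertex -1.279 -2.329 2.493
endloop
endfacet
facet normal 0.711 0.336 -0.618
outer loop
vertex -1.279 -2.329 2.493
vertex -2.427 -0.717 2.049
vertex -1.142 -1.796 2.941
endloop
endfacet
facet normal 0.675 -0.568 0.470
outer loop
vertex -1.279 -2.329 2.493
vertex -1.142 -1.796 2.941
vertex -1.648 -2.269 3.096
endloop
endfacet
facet normal -0.676 0.567 -0.470
outer loop
vertex -2.427 -0.717 2.049
vertex -2.932 -1.191 2.204
vertex -2.796 -0.657 2.652
endloop
endfacet
facet normal 0.522 0.819 0.238
outer loop
vertex -2.427 -0.717 2.049
vertex -2.796 -0.657 2.652
vertex -1.142 -1.796 2.941
endloop
endfacet
facet normal 0.522 0.819 0.238
outer loop
vertex -1.142 -1.796 2.941
vertex -2.796 -0.657 2.652
vertex -1.511 -1.736 3.545
endloop
endfacet
facet normal 0.675 -0.569 0.469
outer loop
vertex -1.142 -1.796 2.941
vertex -1.511 -1.736 3.545
vertex -1.648 -2.269 3.096
endloop
endfacet
facet normal -0.676 0.567 -0.470
outer loop
vertex -2.796 -0.657 2.652
vertex -2.932 -1.191 2.204
vertex -3.301 -1.131 2.807
endloop
endfacet
facet normal -0.190 0.482 0.855
outer loop
vertex -2.796 -0.657 2.652
vertex -3.301 -1.131 2.807
vertex -1.511 -1.736 3.545
endloop
endfacet
facet normal -0.190 0.482 0.855
outer loop
vertex -1.511 -1.736 3.545
vertex -3.301 -1.131 2.807
vertex -2.017 -2.21 3.7
endloop
endfacet
facet normal 0.676 -0.569 0.469
outer loop
vertex -1.511 -1.736 3.545
vertex -2.017 -2.21 3.7
vertex -1.648 -2.269 3.096
endloop
endfacet
facet normal -0.675 0.568 -0.470
outer loop
vertex -3.301 -1.131 2.807
vertex -2.932 -1.191 2.204
vertex -3.438 -1.664 2.359
endloop
endfacet
facet normal -0.712 -0.336 0.617
outer loop
vertex -3.301 -1.131 2.807
vertex -3.438 -1.664 2.359
vertex -2.017 -2.21 3.7
endloop
endfacet
facet normal -0.711 -0.338 0.616
outer loop
vertex -2.017 -2.21 3.7
vertex -3.438 -1.664 2.359
vertex -2.153 -2.743 3.251
endloop
endfacet
facet normal 0.677 -0.568 0.469
outer loop
vertex -2.017 -2.21 3.7
vertex -2.153 -2.743 3.251
vertex -1.648 -2.269 3.096
endloop
endfacet
facet normal -0.675 0.569 -0.469
outer loop
vertex -3.438 -1.664 2.359
vertex -2.932 -1.191 2.204
vertex -3.069 -1.724 1.755
endloop
endfacet
facet normal -0.522 -0.819 -0.238
outer loop
vertex -3.438 -1.664 2.359
vertex -3.069 -1.724 1.755
vertex -2.153 -2.743 3.251
endloop
endfacet
facet normal -0.522 -0.819 -0.238
outer loop
vertex -2.153 -2.743 3.251
vertex -3.069 -1.724 1.755
vertex -1.784 -2.803 2.648
endloop
endfacet
facet normal 0.676 -0.567 0.470
outer loop
vertex -2.153 -2.743 3.251
vertex -1.784 -2.803 2.648
vertex -1.648 -2.269 3.096
endloop
endfacet
facet normal -0.676 0.569 -0.469
outer loop
vertex -3.069 -1.724 1.755
vertex -2.932 -1.191 2.204
vertex -2.563 -1.25 1.6
endloop
endfacet
facet normal 0.190 -0.482 -0.855
outer loop
vertex -3.069 -1.724 1.755
vertex -2.563 -1.25 1.6
vertex -1.784 -2.803 2.648
endloop
endfacet
facet normal 0.190 -0.482 -0.855
outer loop
vertex -1.784 -2.803 2.648
vertex -2.563 -1.25 1.6
vertex -1.279 -2.329 2.493
endloop
endfacet
facet normal 0.676 -0.567 0.470
outer loop
vertex -1.784 -2.803 2.648
vertex -1.279 -2.329 2.493
vertex -1.648 -2.269 3.096
endloop
endfacet

endsolid


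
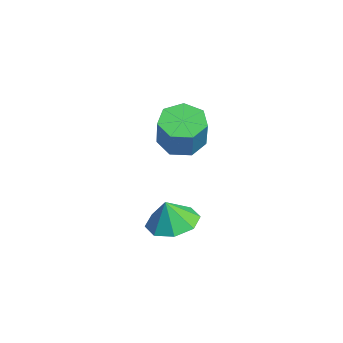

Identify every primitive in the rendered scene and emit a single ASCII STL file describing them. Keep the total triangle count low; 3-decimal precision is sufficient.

solid 
facet normal -0.058 0.248 -0.967
outer loop
vertex 4.062 3.294 -4.375
vertex 3.087 3.49 -4.266
vertex 3.93 4.022 -4.18
endloop
endfacet
facet normal 0.798 -0.017 0.603
outer loop
vertex 4.062 3.294 -4.375
vertex 3.93 4.022 -4.18
vertex 3.153 3.21 -3.174
endloop
endfacet
facet normal -0.058 0.248 -0.967
outer loop
vertex 3.93 4.022 -4.18
vertex 3.087 3.49 -4.266
vertex 3.304 4.439 -4.036
endloop
endfacet
facet normal 0.480 0.463 0.745
outer loop
vertex 3.93 4.022 -4.18
vertex 3.304 4.439 -4.036
vertex 3.153 3.21 -3.174
endloop
endfacet
facet normal -0.059 0.248 -0.967
outer loop
vertex 3.304 4.439 -4.036
vertex 3.087 3.49 -4.266
vertex 2.552 4.3 -4.026
endloop
endfacet
facet normal -0.096 0.579 0.809
outer loop
vertex 3.304 4.439 -4.036
vertex 2.552 4.3 -4.026
vertex 3.153 3.21 -3.174
endloop
endfacet
facet normal -0.057 0.249 -0.967
outer loop
vertex 2.552 4.3 -4.026
vertex 3.087 3.49 -4.266
vertex 2.113 3.687 -4.158
endloop
endfacet
facet normal -0.596 0.264 0.758
outer loop
vertex 2.552 4.3 -4.026
vertex 2.113 3.687 -4.158
vertex 3.153 3.21 -3.174
endloop
endfacet
facet normal -0.057 0.247 -0.967
outer loop
vertex 2.113 3.687 -4.158
vertex 3.087 3.49 -4.266
vertex 2.245 2.958 -4.352
endloop
endfacet
facet normal -0.725 -0.297 0.622
outer loop
vertex 2.113 3.687 -4.158
vertex 2.245 2.958 -4.352
vertex 3.153 3.21 -3.174
endloop
endfacet
facet normal -0.059 0.249 -0.967
outer loop
vertex 2.245 2.958 -4.352
vertex 3.087 3.49 -4.266
vertex 2.87 2.542 -4.497
endloop
endfacet
facet normal -0.406 -0.778 0.480
outer loop
vertex 2.245 2.958 -4.352
vertex 2.87 2.542 -4.497
vertex 3.153 3.21 -3.174
endloop
endfacet
facet normal -0.057 0.249 -0.967
outer loop
vertex 2.87 2.542 -4.497
vertex 3.087 3.49 -4.266
vertex 3.623 2.681 -4.506
endloop
endfacet
facet normal 0.170 -0.894 0.415
outer loop
vertex 2.87 2.542 -4.497
vertex 3.623 2.681 -4.506
vertex 3.153 3.21 -3.174
endloop
endfacet
facet normal -0.058 0.248 -0.967
outer loop
vertex 3.623 2.681 -4.506
vertex 3.087 3.49 -4.266
vertex 4.062 3.294 -4.375
endloop
endfacet
facet normal 0.669 -0.579 0.466
outer loop
vertex 3.623 2.681 -4.506
vertex 4.062 3.294 -4.375
vertex 3.153 3.21 -3.174
endloop
endfacet
facet normal -0.484 0.109 -0.868
outer loop
vertex 3.001 3.407 -0.87
vertex 2.454 3.984 -0.493
vertex 3.219 4.138 -0.9
endloop
endfacet
facet normal 0.827 -0.267 -0.495
outer loop
vertex 3.001 3.407 -0.87
vertex 3.219 4.138 -0.9
vertex 3.753 3.239 0.476
endloop
endfacet
facet normal 0.827 -0.266 -0.495
outer loop
vertex 3.753 3.239 0.476
vertex 3.219 4.138 -0.9
vertex 3.97 3.971 0.445
endloop
endfacet
facet normal 0.485 -0.107 0.868
outer loop
vertex 3.753 3.239 0.476
vertex 3.97 3.971 0.445
vertex 3.206 3.816 0.853
endloop
endfacet
facet normal -0.484 0.108 -0.868
outer loop
vertex 3.219 4.138 -0.9
vertex 2.454 3.984 -0.493
vertex 2.861 4.753 -0.624
endloop
endfacet
facet normal 0.738 0.582 -0.340
outer loop
vertex 3.219 4.138 -0.9
vertex 2.861 4.753 -0.624
vertex 3.97 3.971 0.445
endloop
endfacet
facet normal 0.738 0.583 -0.340
outer loop
vertex 3.97 3.971 0.445
vertex 2.861 4.753 -0.624
vertex 3.612 4.586 0.722
endloop
endfacet
facet normal 0.485 -0.108 0.868
outer loop
vertex 3.97 3.971 0.445
vertex 3.612 4.586 0.722
vertex 3.206 3.816 0.853
endloop
endfacet
facet normal -0.484 0.108 -0.868
outer loop
vertex 2.861 4.753 -0.624
vertex 2.454 3.984 -0.493
vertex 2.197 4.789 -0.249
endloop
endfacet
facet normal 0.094 0.993 0.071
outer loop
vertex 2.861 4.753 -0.624
vertex 2.197 4.789 -0.249
vertex 3.612 4.586 0.722
endloop
endfacet
facet normal 0.093 0.993 0.072
outer loop
vertex 3.612 4.586 0.722
vertex 2.197 4.789 -0.249
vertex 2.948 4.621 1.097
endloop
endfacet
facet normal 0.485 -0.108 0.868
outer loop
vertex 3.612 4.586 0.722
vertex 2.948 4.621 1.097
vertex 3.206 3.816 0.853
endloop
endfacet
facet normal -0.486 0.108 -0.868
outer loop
vertex 2.197 4.789 -0.249
vertex 2.454 3.984 -0.493
vertex 1.727 4.218 -0.057
endloop
endfacet
facet normal -0.622 0.656 0.429
outer loop
vertex 2.197 4.789 -0.249
vertex 1.727 4.218 -0.057
vertex 2.948 4.621 1.097
endloop
endfacet
facet normal -0.621 0.656 0.428
outer loop
vertex 2.948 4.621 1.097
vertex 1.727 4.218 -0.057
vertex 2.478 4.051 1.288
endloop
endfacet
facet normal 0.484 -0.108 0.868
outer loop
vertex 2.948 4.621 1.097
vertex 2.478 4.051 1.288
vertex 3.206 3.816 0.853
endloop
endfacet
facet normal -0.485 0.108 -0.868
outer loop
vertex 1.727 4.218 -0.057
vertex 2.454 3.984 -0.493
vertex 1.805 3.471 -0.194
endloop
endfacet
facet normal -0.869 -0.176 0.463
outer loop
vertex 1.727 4.218 -0.057
vertex 1.805 3.471 -0.194
vertex 2.478 4.051 1.288
endloop
endfacet
facet normal -0.869 -0.175 0.463
outer loop
vertex 2.478 4.051 1.288
vertex 1.805 3.471 -0.194
vertex 2.556 3.303 1.152
endloop
endfacet
facet normal 0.484 -0.107 0.868
outer loop
vertex 2.478 4.051 1.288
vertex 2.556 3.303 1.152
vertex 3.206 3.816 0.853
endloop
endfacet
facet normal -0.485 0.108 -0.868
outer loop
vertex 1.805 3.471 -0.194
vertex 2.454 3.984 -0.493
vertex 2.372 3.11 -0.556
endloop
endfacet
facet normal -0.462 -0.874 0.149
outer loop
vertex 1.805 3.471 -0.194
vertex 2.372 3.11 -0.556
vertex 2.556 3.303 1.152
endloop
endfacet
facet normal -0.462 -0.874 0.149
outer loop
vertex 2.556 3.303 1.152
vertex 2.372 3.11 -0.556
vertex 3.123 2.942 0.79
endloop
endfacet
facet normal 0.485 -0.109 0.868
outer loop
vertex 2.556 3.303 1.152
vertex 3.123 2.942 0.79
vertex 3.206 3.816 0.853
endloop
endfacet
facet normal -0.484 0.108 -0.868
outer loop
vertex 2.372 3.11 -0.556
vertex 2.454 3.984 -0.493
vertex 3.001 3.407 -0.87
endloop
endfacet
facet normal 0.293 -0.915 -0.278
outer loop
vertex 2.372 3.11 -0.556
vertex 3.001 3.407 -0.87
vertex 3.123 2.942 0.79
endloop
endfacet
facet normal 0.293 -0.915 -0.278
outer loop
vertex 3.123 2.942 0.79
vertex 3.001 3.407 -0.87
vertex 3.753 3.239 0.476
endloop
endfacet
facet normal 0.484 -0.109 0.868
outer loop
vertex 3.123 2.942 0.79
vertex 3.753 3.239 0.476
vertex 3.206 3.816 0.853
endloop
endfacet

endsolid


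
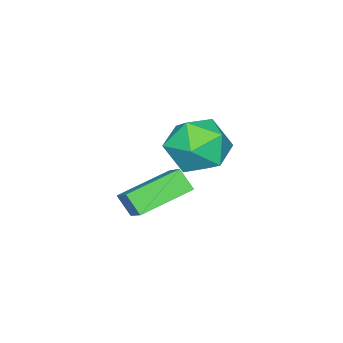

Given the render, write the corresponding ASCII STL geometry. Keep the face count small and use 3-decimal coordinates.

solid 
facet normal -0.988 0.140 0.065
outer loop
vertex -3.656 2.372 3.067
vertex -3.837 1.214 2.815
vertex -3.712 1.567 3.954
endloop
endfacet
facet normal -0.638 0.590 0.495
outer loop
vertex -3.656 2.372 3.067
vertex -3.712 1.567 3.954
vertex -2.886 2.435 3.984
endloop
endfacet
facet normal -0.191 0.977 0.094
outer loop
vertex -3.656 2.372 3.067
vertex -2.886 2.435 3.984
vertex -2.5 2.618 2.864
endloop
endfacet
facet normal -0.266 0.767 -0.584
outer loop
vertex -3.656 2.372 3.067
vertex -2.5 2.618 2.864
vertex -3.088 1.864 2.141
endloop
endfacet
facet normal -0.758 0.250 -0.602
outer loop
vertex -3.656 2.372 3.067
vertex -3.088 1.864 2.141
vertex -3.837 1.214 2.815
endloop
endfacet
facet normal -0.247 0.202 0.948
outer loop
vertex -2.886 2.435 3.984
vertex -3.712 1.567 3.954
vertex -2.592 1.316 4.299
endloop
endfacet
facet normal -0.813 -0.525 0.252
outer loop
vertex -3.712 1.567 3.954
vertex -3.837 1.214 2.815
vertex -3.18 0.562 3.576
endloop
endfacet
facet normal -0.441 -0.349 -0.827
outer loop
vertex -3.837 1.214 2.815
vertex -3.088 1.864 2.141
vertex -2.794 0.745 2.456
endloop
endfacet
facet normal 0.355 0.488 -0.797
outer loop
vertex -3.088 1.864 2.141
vertex -2.5 2.618 2.864
vertex -1.968 1.613 2.486
endloop
endfacet
facet normal 0.475 0.828 0.299
outer loop
vertex -2.5 2.618 2.864
vertex -2.886 2.435 3.984
vertex -1.843 1.966 3.625
endloop
endfacet
facet normal 0.266 -0.767 0.584
outer loop
vertex -2.024 0.808 3.373
vertex -2.592 1.316 4.299
vertex -3.18 0.562 3.576
endloop
endfacet
facet normal 0.191 -0.977 -0.094
outer loop
vertex -2.024 0.808 3.373
vertex -3.18 0.562 3.576
vertex -2.794 0.745 2.456
endloop
endfacet
facet normal 0.638 -0.590 -0.495
outer loop
vertex -2.024 0.808 3.373
vertex -2.794 0.745 2.456
vertex -1.968 1.613 2.486
endloop
endfacet
facet normal 0.988 -0.140 -0.065
outer loop
vertex -2.024 0.808 3.373
vertex -1.968 1.613 2.486
vertex -1.843 1.966 3.625
endloop
endfacet
facet normal 0.758 -0.250 0.602
outer loop
vertex -2.024 0.808 3.373
vertex -1.843 1.966 3.625
vertex -2.592 1.316 4.299
endloop
endfacet
facet normal -0.355 -0.488 0.797
outer loop
vertex -3.18 0.562 3.576
vertex -2.592 1.316 4.299
vertex -3.712 1.567 3.954
endloop
endfacet
facet normal -0.475 -0.828 -0.299
outer loop
vertex -2.794 0.745 2.456
vertex -3.18 0.562 3.576
vertex -3.837 1.214 2.815
endloop
endfacet
facet normal 0.247 -0.202 -0.948
outer loop
vertex -1.968 1.613 2.486
vertex -2.794 0.745 2.456
vertex -3.088 1.864 2.141
endloop
endfacet
facet normal 0.813 0.525 -0.252
outer loop
vertex -1.843 1.966 3.625
vertex -1.968 1.613 2.486
vertex -2.5 2.618 2.864
endloop
endfacet
facet normal 0.441 0.349 0.827
outer loop
vertex -2.592 1.316 4.299
vertex -1.843 1.966 3.625
vertex -2.886 2.435 3.984
endloop
endfacet
facet normal -0.844 0.453 0.287
outer loop
vertex -3.764 0.319 1.129
vertex -3.682 0.919 0.422
vertex -4.552 -0.598 0.258
endloop
endfacet
facet normal -0.089 -0.644 0.759
outer loop
vertex -2.838 -1.519 -0.322
vertex -3.764 0.319 1.129
vertex -4.552 -0.598 0.258
endloop
endfacet
facet normal -0.844 0.453 0.285
outer loop
vertex -4.552 -0.598 0.258
vertex -3.682 0.919 0.422
vertex -4.469 0.001 -0.448
endloop
endfacet
facet normal -0.529 -0.616 -0.584
outer loop
vertex -4.469 0.001 -0.448
vertex -2.838 -1.519 -0.322
vertex -4.552 -0.598 0.258
endloop
endfacet
facet normal 0.529 0.616 0.584
outer loop
vertex -3.764 0.319 1.129
vertex -1.968 -0.002 -0.158
vertex -3.682 0.919 0.422
endloop
endfacet
facet normal -0.088 -0.644 0.760
outer loop
vertex -2.051 -0.601 0.548
vertex -3.764 0.319 1.129
vertex -2.838 -1.519 -0.322
endloop
endfacet
facet normal 0.529 0.616 0.584
outer loop
vertex -2.051 -0.601 0.548
vertex -1.968 -0.002 -0.158
vertex -3.764 0.319 1.129
endloop
endfacet
facet normal 0.089 0.644 -0.760
outer loop
vertex -3.682 0.919 0.422
vertex -1.968 -0.002 -0.158
vertex -4.469 0.001 -0.448
endloop
endfacet
facet normal -0.529 -0.616 -0.584
outer loop
vertex -2.756 -0.919 -1.029
vertex -2.838 -1.519 -0.322
vertex -4.469 0.001 -0.448
endloop
endfacet
facet normal 0.089 0.645 -0.759
outer loop
vertex -4.469 0.001 -0.448
vertex -1.968 -0.002 -0.158
vertex -2.756 -0.919 -1.029
endloop
endfacet
facet normal 0.844 -0.453 -0.286
outer loop
vertex -2.756 -0.919 -1.029
vertex -2.051 -0.601 0.548
vertex -2.838 -1.519 -0.322
endloop
endfacet
facet normal 0.844 -0.454 -0.286
outer loop
vertex -1.968 -0.002 -0.158
vertex -2.051 -0.601 0.548
vertex -2.756 -0.919 -1.029
endloop
endfacet

endsolid


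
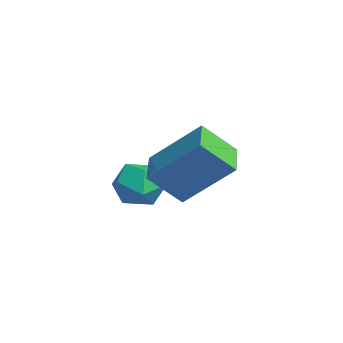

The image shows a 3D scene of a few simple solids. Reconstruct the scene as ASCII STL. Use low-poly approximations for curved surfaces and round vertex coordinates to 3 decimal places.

solid 
facet normal -0.368 -0.635 -0.679
outer loop
vertex 0.233 0.153 1.48
vertex -0.98 0.564 1.753
vertex 0.35 1.169 0.467
endloop
endfacet
facet normal 0.926 -0.314 -0.208
outer loop
vertex 1.12 2.496 1.887
vertex 0.233 0.153 1.48
vertex 0.35 1.169 0.467
endloop
endfacet
facet normal -0.368 -0.634 -0.680
outer loop
vertex 0.35 1.169 0.467
vertex -0.98 0.564 1.753
vertex -0.863 1.581 0.74
endloop
endfacet
facet normal 0.081 0.706 -0.704
outer loop
vertex -0.863 1.581 0.74
vertex 1.12 2.496 1.887
vertex 0.35 1.169 0.467
endloop
endfacet
facet normal -0.081 -0.706 0.704
outer loop
vertex 0.233 0.153 1.48
vertex -0.21 1.891 3.173
vertex -0.98 0.564 1.753
endloop
endfacet
facet normal 0.926 -0.314 -0.209
outer loop
vertex 1.003 1.479 2.9
vertex 0.233 0.153 1.48
vertex 1.12 2.496 1.887
endloop
endfacet
facet normal -0.081 -0.706 0.703
outer loop
vertex 1.003 1.479 2.9
vertex -0.21 1.891 3.173
vertex 0.233 0.153 1.48
endloop
endfacet
facet normal -0.926 0.314 0.209
outer loop
vertex -0.98 0.564 1.753
vertex -0.21 1.891 3.173
vertex -0.863 1.581 0.74
endloop
endfacet
facet normal 0.081 0.706 -0.703
outer loop
vertex -0.093 2.907 2.16
vertex 1.12 2.496 1.887
vertex -0.863 1.581 0.74
endloop
endfacet
facet normal -0.926 0.315 0.208
outer loop
vertex -0.863 1.581 0.74
vertex -0.21 1.891 3.173
vertex -0.093 2.907 2.16
endloop
endfacet
facet normal 0.368 0.635 0.680
outer loop
vertex -0.093 2.907 2.16
vertex 1.003 1.479 2.9
vertex 1.12 2.496 1.887
endloop
endfacet
facet normal 0.368 0.635 0.679
outer loop
vertex -0.21 1.891 3.173
vertex 1.003 1.479 2.9
vertex -0.093 2.907 2.16
endloop
endfacet
facet normal -0.102 0.151 0.983
outer loop
vertex -3.137 1.349 0.512
vertex -3.252 0.44 0.64
vertex -2.404 0.808 0.671
endloop
endfacet
facet normal 0.325 0.644 0.693
outer loop
vertex -3.137 1.349 0.512
vertex -2.404 0.808 0.671
vertex -2.357 1.474 0.03
endloop
endfacet
facet normal -0.044 0.982 0.183
outer loop
vertex -3.137 1.349 0.512
vertex -2.357 1.474 0.03
vertex -3.177 1.517 -0.397
endloop
endfacet
facet normal -0.698 0.698 0.160
outer loop
vertex -3.137 1.349 0.512
vertex -3.177 1.517 -0.397
vertex -3.73 0.878 -0.02
endloop
endfacet
facet normal -0.734 0.185 0.654
outer loop
vertex -3.137 1.349 0.512
vertex -3.73 0.878 -0.02
vertex -3.252 0.44 0.64
endloop
endfacet
facet normal 0.872 0.306 0.382
outer loop
vertex -2.357 1.474 0.03
vertex -2.404 0.808 0.671
vertex -1.99 0.642 -0.14
endloop
endfacet
facet normal 0.182 -0.491 0.852
outer loop
vertex -2.404 0.808 0.671
vertex -3.252 0.44 0.64
vertex -2.543 0.003 0.237
endloop
endfacet
facet normal -0.841 -0.436 0.320
outer loop
vertex -3.252 0.44 0.64
vertex -3.73 0.878 -0.02
vertex -3.363 0.046 -0.19
endloop
endfacet
facet normal -0.783 0.394 -0.481
outer loop
vertex -3.73 0.878 -0.02
vertex -3.177 1.517 -0.397
vertex -3.316 0.712 -0.831
endloop
endfacet
facet normal 0.275 0.854 -0.442
outer loop
vertex -3.177 1.517 -0.397
vertex -2.357 1.474 0.03
vertex -2.468 1.08 -0.8
endloop
endfacet
facet normal 0.698 -0.698 -0.160
outer loop
vertex -2.583 0.171 -0.672
vertex -1.99 0.642 -0.14
vertex -2.543 0.003 0.237
endloop
endfacet
facet normal 0.044 -0.982 -0.183
outer loop
vertex -2.583 0.171 -0.672
vertex -2.543 0.003 0.237
vertex -3.363 0.046 -0.19
endloop
endfacet
facet normal -0.325 -0.644 -0.693
outer loop
vertex -2.583 0.171 -0.672
vertex -3.363 0.046 -0.19
vertex -3.316 0.712 -0.831
endloop
endfacet
facet normal 0.102 -0.151 -0.983
outer loop
vertex -2.583 0.171 -0.672
vertex -3.316 0.712 -0.831
vertex -2.468 1.08 -0.8
endloop
endfacet
facet normal 0.734 -0.185 -0.654
outer loop
vertex -2.583 0.171 -0.672
vertex -2.468 1.08 -0.8
vertex -1.99 0.642 -0.14
endloop
endfacet
facet normal 0.783 -0.394 0.481
outer loop
vertex -2.543 0.003 0.237
vertex -1.99 0.642 -0.14
vertex -2.404 0.808 0.671
endloop
endfacet
facet normal -0.275 -0.854 0.442
outer loop
vertex -3.363 0.046 -0.19
vertex -2.543 0.003 0.237
vertex -3.252 0.44 0.64
endloop
endfacet
facet normal -0.872 -0.306 -0.382
outer loop
vertex -3.316 0.712 -0.831
vertex -3.363 0.046 -0.19
vertex -3.73 0.878 -0.02
endloop
endfacet
facet normal -0.182 0.491 -0.852
outer loop
vertex -2.468 1.08 -0.8
vertex -3.316 0.712 -0.831
vertex -3.177 1.517 -0.397
endloop
endfacet
facet normal 0.841 0.436 -0.320
outer loop
vertex -1.99 0.642 -0.14
vertex -2.468 1.08 -0.8
vertex -2.357 1.474 0.03
endloop
endfacet

endsolid


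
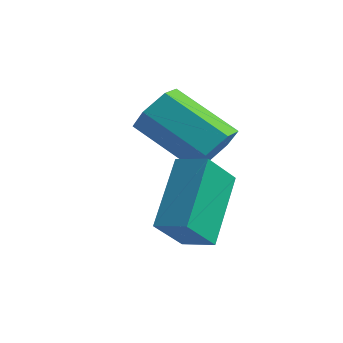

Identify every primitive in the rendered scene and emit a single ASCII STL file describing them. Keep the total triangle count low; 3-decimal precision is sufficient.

solid 
facet normal 0.862 -0.005 -0.507
outer loop
vertex -0.99 0.73 3.79
vertex -1.385 0.905 3.116
vertex -1.108 1.494 3.582
endloop
endfacet
facet normal 0.484 0.299 0.822
outer loop
vertex -0.99 0.73 3.79
vertex -1.108 1.494 3.582
vertex -2.741 0.74 4.818
endloop
endfacet
facet normal 0.485 0.298 0.822
outer loop
vertex -2.741 0.74 4.818
vertex -1.108 1.494 3.582
vertex -2.858 1.504 4.61
endloop
endfacet
facet normal -0.863 0.006 0.506
outer loop
vertex -2.741 0.74 4.818
vertex -2.858 1.504 4.61
vertex -3.135 0.915 4.144
endloop
endfacet
facet normal 0.862 -0.005 -0.507
outer loop
vertex -1.108 1.494 3.582
vertex -1.385 0.905 3.116
vertex -1.503 1.669 2.908
endloop
endfacet
facet normal 0.115 0.976 0.186
outer loop
vertex -1.108 1.494 3.582
vertex -1.503 1.669 2.908
vertex -2.858 1.504 4.61
endloop
endfacet
facet normal 0.114 0.976 0.185
outer loop
vertex -2.858 1.504 4.61
vertex -1.503 1.669 2.908
vertex -3.253 1.678 3.936
endloop
endfacet
facet normal -0.862 0.005 0.507
outer loop
vertex -2.858 1.504 4.61
vertex -3.253 1.678 3.936
vertex -3.135 0.915 4.144
endloop
endfacet
facet normal 0.863 -0.004 -0.506
outer loop
vertex -1.503 1.669 2.908
vertex -1.385 0.905 3.116
vertex -1.779 1.08 2.442
endloop
endfacet
facet normal -0.370 0.677 -0.636
outer loop
vertex -1.503 1.669 2.908
vertex -1.779 1.08 2.442
vertex -3.253 1.678 3.936
endloop
endfacet
facet normal -0.369 0.678 -0.636
outer loop
vertex -3.253 1.678 3.936
vertex -1.779 1.08 2.442
vertex -3.53 1.09 3.47
endloop
endfacet
facet normal -0.862 0.005 0.507
outer loop
vertex -3.253 1.678 3.936
vertex -3.53 1.09 3.47
vertex -3.135 0.915 4.144
endloop
endfacet
facet normal 0.863 -0.006 -0.506
outer loop
vertex -1.779 1.08 2.442
vertex -1.385 0.905 3.116
vertex -1.662 0.316 2.65
endloop
endfacet
facet normal -0.485 -0.298 -0.822
outer loop
vertex -1.779 1.08 2.442
vertex -1.662 0.316 2.65
vertex -3.53 1.09 3.47
endloop
endfacet
facet normal -0.485 -0.299 -0.822
outer loop
vertex -3.53 1.09 3.47
vertex -1.662 0.316 2.65
vertex -3.412 0.326 3.678
endloop
endfacet
facet normal -0.862 0.005 0.507
outer loop
vertex -3.53 1.09 3.47
vertex -3.412 0.326 3.678
vertex -3.135 0.915 4.144
endloop
endfacet
facet normal 0.862 -0.005 -0.507
outer loop
vertex -1.662 0.316 2.65
vertex -1.385 0.905 3.116
vertex -1.267 0.142 3.324
endloop
endfacet
facet normal -0.114 -0.976 -0.185
outer loop
vertex -1.662 0.316 2.65
vertex -1.267 0.142 3.324
vertex -3.412 0.326 3.678
endloop
endfacet
facet normal -0.114 -0.976 -0.186
outer loop
vertex -3.412 0.326 3.678
vertex -1.267 0.142 3.324
vertex -3.017 0.151 4.352
endloop
endfacet
facet normal -0.862 0.005 0.507
outer loop
vertex -3.412 0.326 3.678
vertex -3.017 0.151 4.352
vertex -3.135 0.915 4.144
endloop
endfacet
facet normal 0.862 -0.005 -0.507
outer loop
vertex -1.267 0.142 3.324
vertex -1.385 0.905 3.116
vertex -0.99 0.73 3.79
endloop
endfacet
facet normal 0.370 -0.678 0.635
outer loop
vertex -1.267 0.142 3.324
vertex -0.99 0.73 3.79
vertex -3.017 0.151 4.352
endloop
endfacet
facet normal 0.370 -0.677 0.636
outer loop
vertex -3.017 0.151 4.352
vertex -0.99 0.73 3.79
vertex -2.741 0.74 4.818
endloop
endfacet
facet normal -0.863 0.004 0.506
outer loop
vertex -3.017 0.151 4.352
vertex -2.741 0.74 4.818
vertex -3.135 0.915 4.144
endloop
endfacet
facet normal -0.961 0.003 -0.276
outer loop
vertex -1.268 -2.319 2.178
vertex -1.64 -0.655 3.489
vertex -0.984 -1.482 1.197
endloop
endfacet
facet normal 0.173 -0.773 -0.610
outer loop
vertex -0.1 -1.485 1.451
vertex -1.268 -2.319 2.178
vertex -0.984 -1.482 1.197
endloop
endfacet
facet normal -0.961 0.003 -0.276
outer loop
vertex -0.984 -1.482 1.197
vertex -1.64 -0.655 3.489
vertex -1.356 0.181 2.508
endloop
endfacet
facet normal 0.216 0.634 -0.743
outer loop
vertex -1.356 0.181 2.508
vertex -0.1 -1.485 1.451
vertex -0.984 -1.482 1.197
endloop
endfacet
facet normal -0.216 -0.634 0.743
outer loop
vertex -1.268 -2.319 2.178
vertex -0.756 -0.658 3.743
vertex -1.64 -0.655 3.489
endloop
endfacet
facet normal 0.173 -0.774 -0.609
outer loop
vertex -0.384 -2.321 2.432
vertex -1.268 -2.319 2.178
vertex -0.1 -1.485 1.451
endloop
endfacet
facet normal -0.215 -0.634 0.743
outer loop
vertex -0.384 -2.321 2.432
vertex -0.756 -0.658 3.743
vertex -1.268 -2.319 2.178
endloop
endfacet
facet normal -0.172 0.774 0.609
outer loop
vertex -1.64 -0.655 3.489
vertex -0.756 -0.658 3.743
vertex -1.356 0.181 2.508
endloop
endfacet
facet normal 0.215 0.634 -0.743
outer loop
vertex -0.472 0.179 2.762
vertex -0.1 -1.485 1.451
vertex -1.356 0.181 2.508
endloop
endfacet
facet normal -0.173 0.773 0.610
outer loop
vertex -1.356 0.181 2.508
vertex -0.756 -0.658 3.743
vertex -0.472 0.179 2.762
endloop
endfacet
facet normal 0.961 -0.003 0.276
outer loop
vertex -0.472 0.179 2.762
vertex -0.384 -2.321 2.432
vertex -0.1 -1.485 1.451
endloop
endfacet
facet normal 0.961 -0.003 0.276
outer loop
vertex -0.756 -0.658 3.743
vertex -0.384 -2.321 2.432
vertex -0.472 0.179 2.762
endloop
endfacet

endsolid
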